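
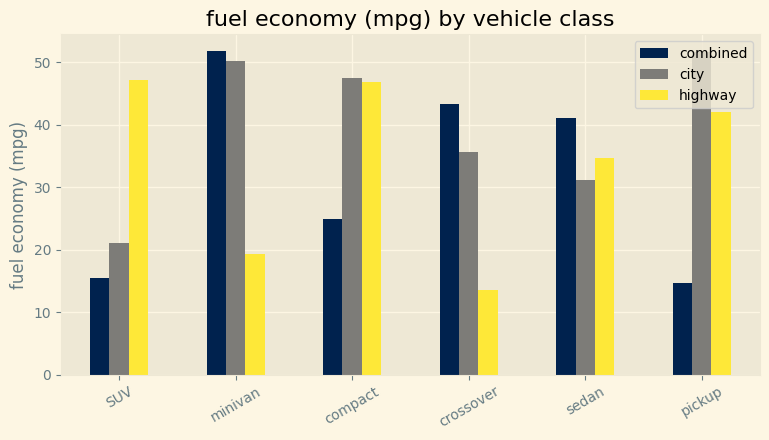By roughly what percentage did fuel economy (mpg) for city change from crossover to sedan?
≈ -14.3%

crossover ≈ 35, sedan ≈ 30; (30 − 35) / 35 ≈ -14.3%.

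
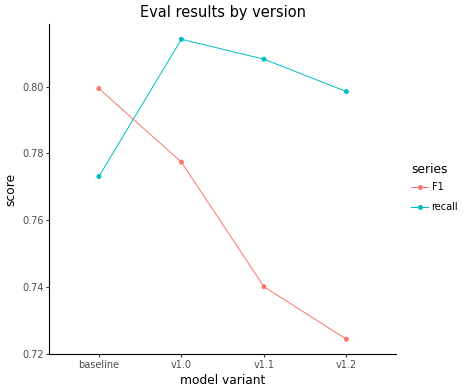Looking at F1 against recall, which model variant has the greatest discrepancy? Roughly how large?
v1.2: F1 ≈ 0.72, recall ≈ 0.80 → gap ≈ 0.08. Next-largest (v1.1) is only ≈ 0.07.

v1.2, ≈ 0.08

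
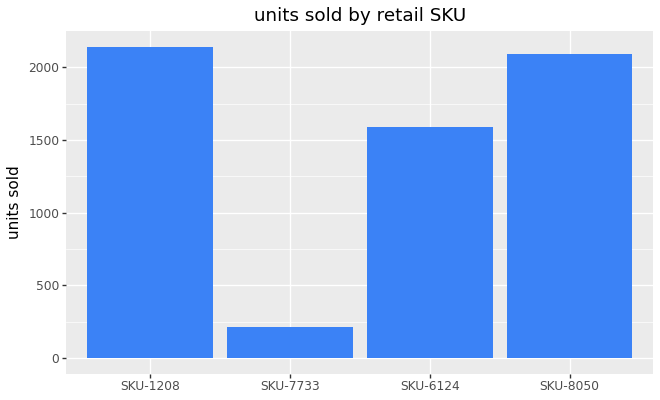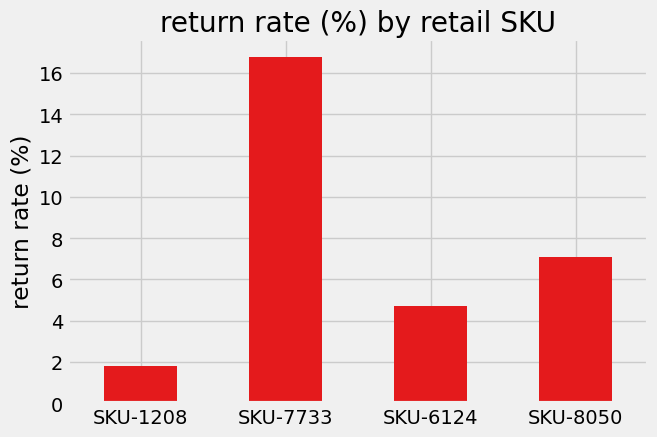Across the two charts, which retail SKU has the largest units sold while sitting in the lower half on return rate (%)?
Chart 2 median return rate (%) ≈ 6; below-median retail SKUs: SKU-1208, SKU-6124. Among those, SKU-1208 has the highest units sold (≈ 2200).

SKU-1208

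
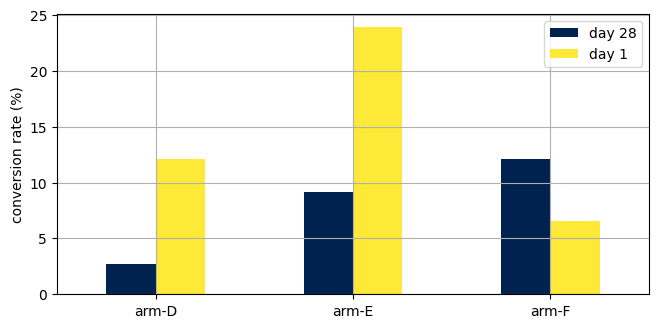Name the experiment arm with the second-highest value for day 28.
Top 3 for day 28: arm-F ≈ 12, arm-E ≈ 10, arm-D ≈ 2.

arm-E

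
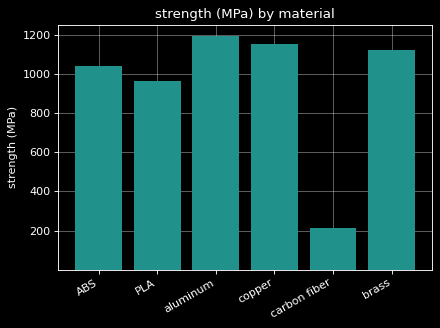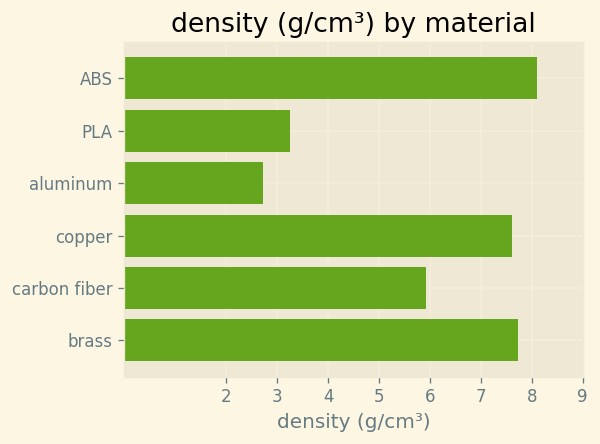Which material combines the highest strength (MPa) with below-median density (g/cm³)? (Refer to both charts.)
Chart 2 median density (g/cm³) ≈ 7; below-median materials: PLA, aluminum, carbon fiber. Among those, aluminum has the highest strength (MPa) (≈ 1200).

aluminum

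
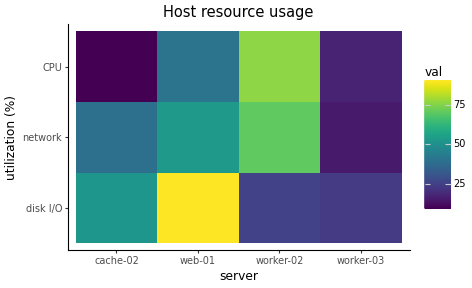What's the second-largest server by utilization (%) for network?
web-01

Top 3 for network: worker-02 ≈ 70, web-01 ≈ 50, cache-02 ≈ 40.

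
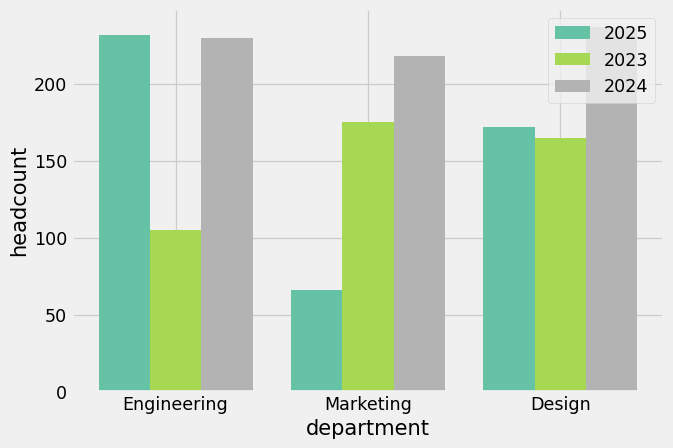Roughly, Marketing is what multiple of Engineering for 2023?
≈ 1.8×

Marketing ≈ 180, Engineering ≈ 100; 180/100 ≈ 1.8.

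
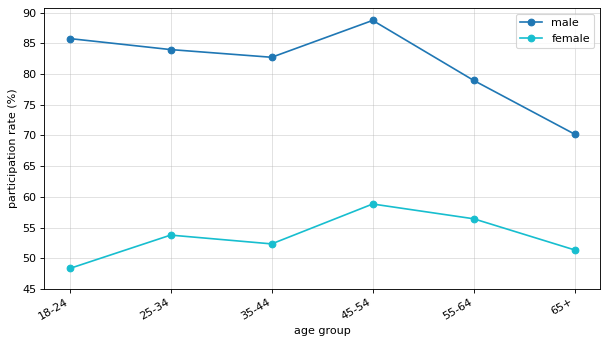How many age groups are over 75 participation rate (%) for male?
5

Above 75: 18-24, 25-34, 35-44, 45-54, 55-64.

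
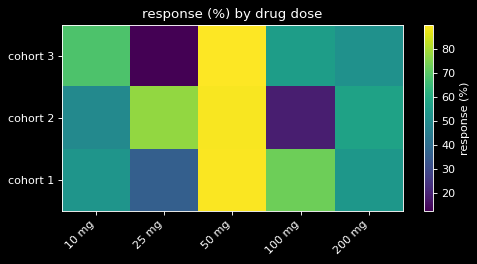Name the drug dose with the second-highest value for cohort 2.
Top 3 for cohort 2: 50 mg ≈ 90, 25 mg ≈ 80, 200 mg ≈ 60.

25 mg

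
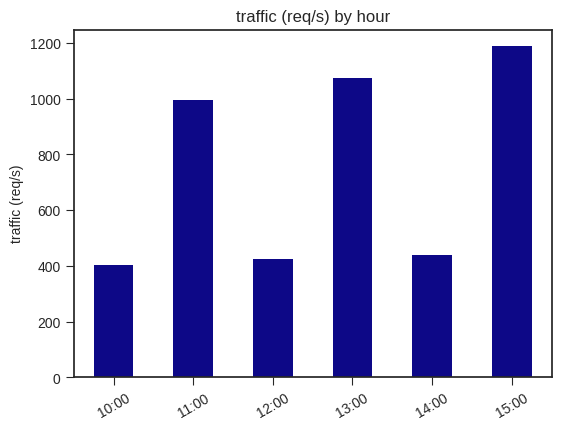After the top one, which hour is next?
Top 3: 15:00 ≈ 1200, 13:00 ≈ 1100, 11:00 ≈ 1000.

13:00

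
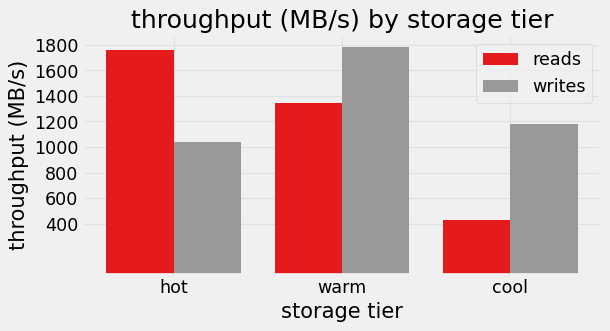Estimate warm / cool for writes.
≈ 1.5×

warm ≈ 1800, cool ≈ 1200; 1800/1200 ≈ 1.5.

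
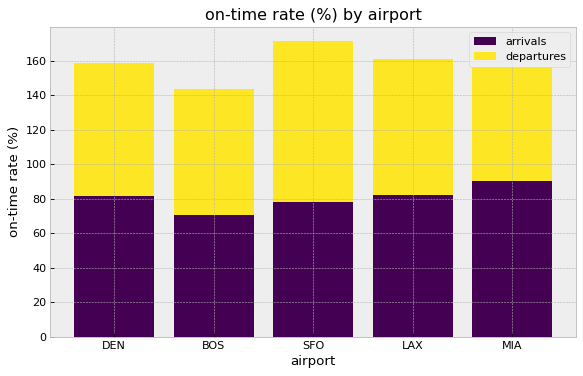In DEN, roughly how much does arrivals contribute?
≈ 80

arrivals top ≈ 80, bottom ≈ 0; segment ≈ 80.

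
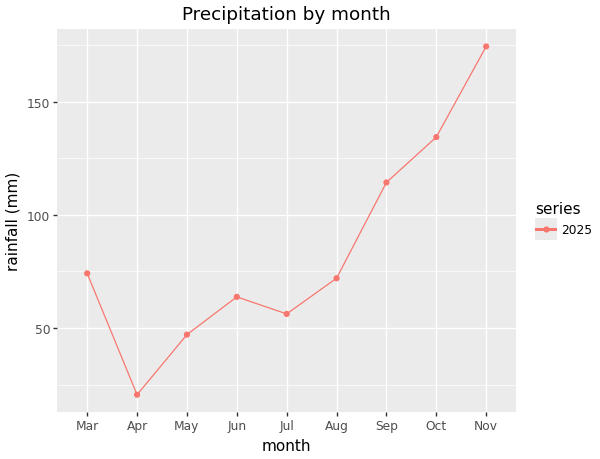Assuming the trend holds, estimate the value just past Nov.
Last three: 120, 140, 180 → slope ≈ 30/step → next ≈ 210.

≈ 210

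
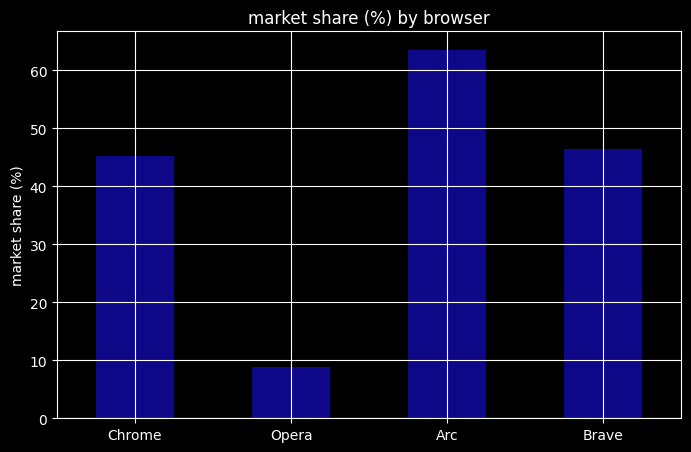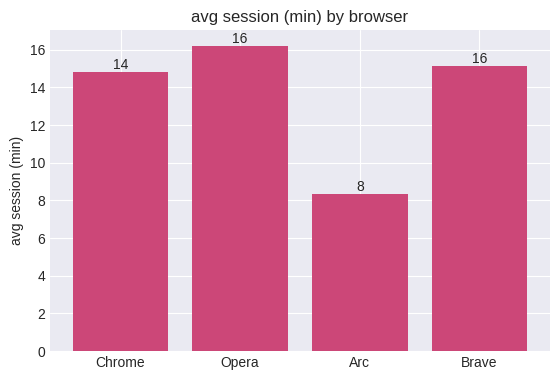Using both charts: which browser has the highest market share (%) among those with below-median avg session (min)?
Arc

Chart 2 median avg session (min) ≈ 14; below-median browsers: Chrome, Arc. Among those, Arc has the highest market share (%) (≈ 60).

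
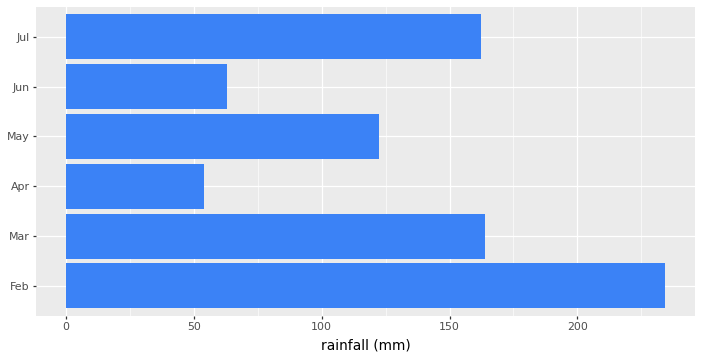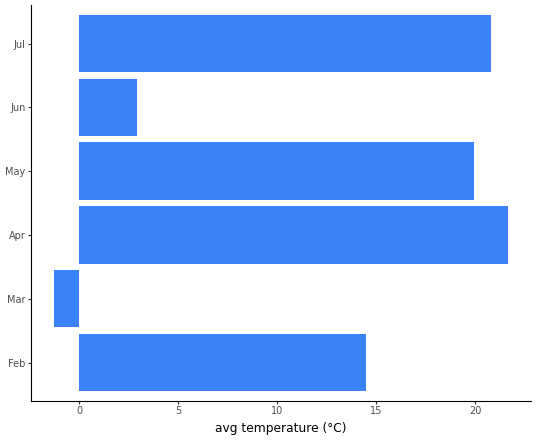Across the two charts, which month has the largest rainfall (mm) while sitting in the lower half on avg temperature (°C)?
Feb

Chart 2 median avg temperature (°C) ≈ 18; below-median months: Feb, Mar, Jun. Among those, Feb has the highest rainfall (mm) (≈ 225).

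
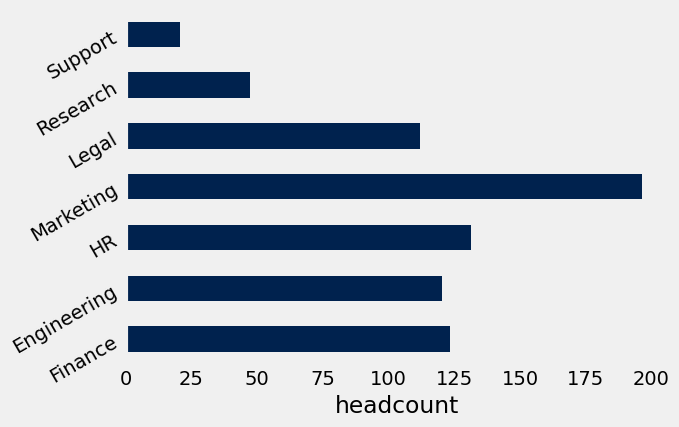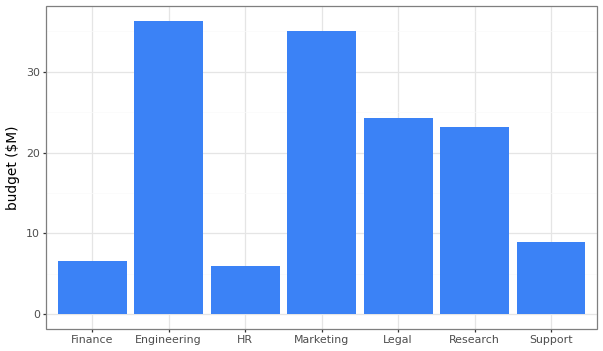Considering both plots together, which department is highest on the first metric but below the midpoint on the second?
Chart 2 median budget ($M) ≈ 25; below-median departments: Finance, HR, Support. Among those, HR has the highest headcount (≈ 140).

HR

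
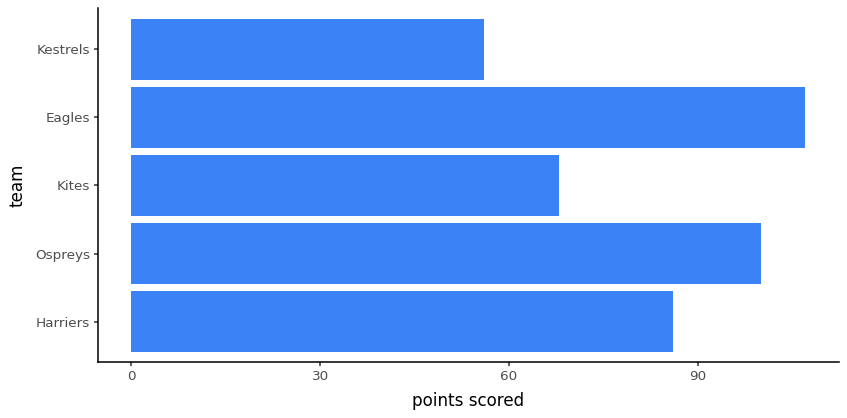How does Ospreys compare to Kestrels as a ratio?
Ospreys ≈ 100, Kestrels ≈ 60; 100/60 ≈ 1.67.

≈ 1.67×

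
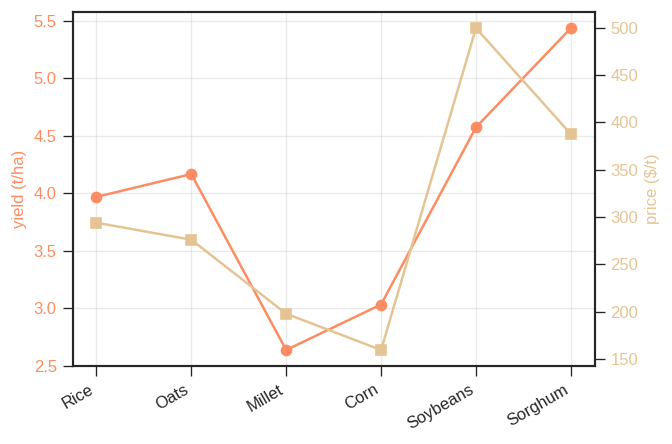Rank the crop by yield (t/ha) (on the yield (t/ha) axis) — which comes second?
Top 3 (on the yield (t/ha) axis): Sorghum ≈ 5.5, Soybeans ≈ 4.5, Oats ≈ 4.0.

Soybeans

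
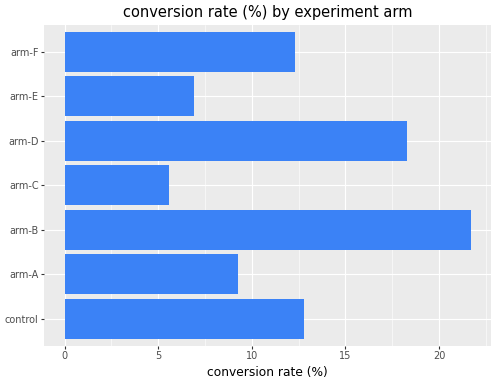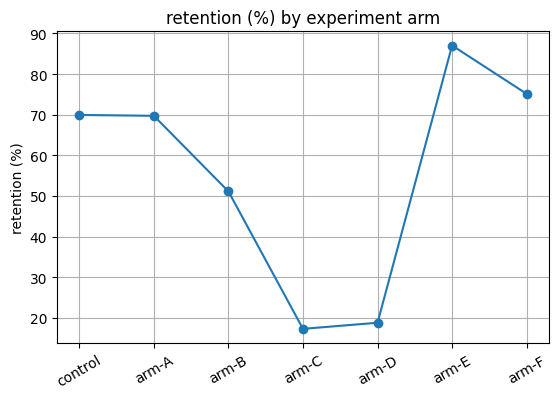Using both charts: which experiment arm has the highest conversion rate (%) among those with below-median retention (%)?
Chart 2 median retention (%) ≈ 70; below-median experiment arms: arm-B, arm-C, arm-D. Among those, arm-B has the highest conversion rate (%) (≈ 22).

arm-B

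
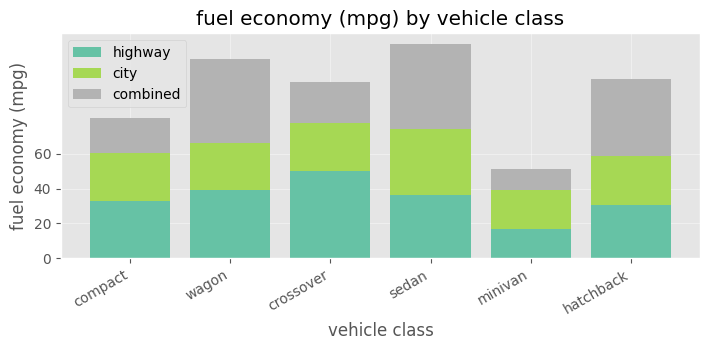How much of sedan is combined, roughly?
combined top ≈ 120, bottom ≈ 80; segment ≈ 40.

≈ 40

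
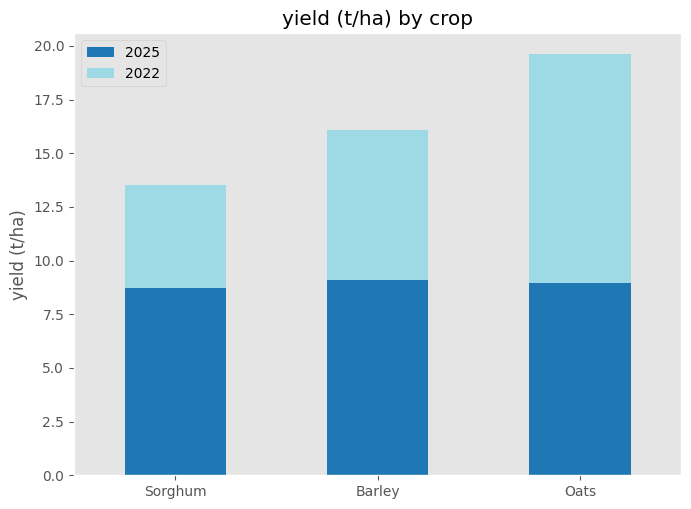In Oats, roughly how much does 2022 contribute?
≈ 12

2022 top ≈ 20, bottom ≈ 8; segment ≈ 12.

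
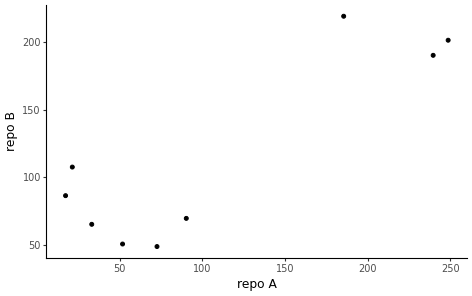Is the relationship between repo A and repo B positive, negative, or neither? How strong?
positive, strong

Points are positively correlated; strong (|r| ≈ 0.9).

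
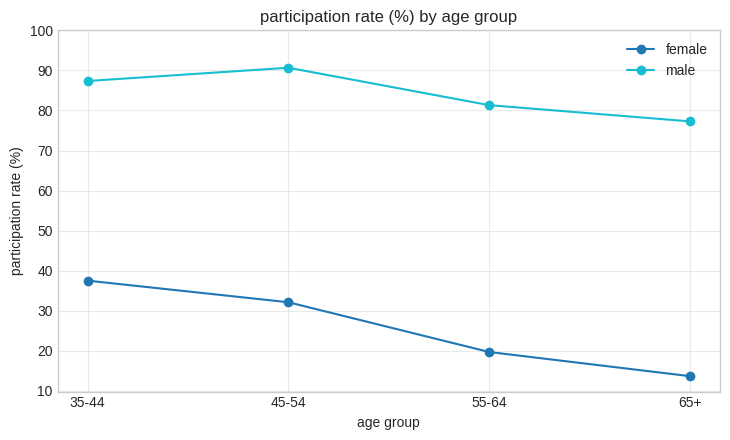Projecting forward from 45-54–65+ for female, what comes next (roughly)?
Last three: 30, 20, 10 → slope ≈ -10/step → next ≈ 0.

≈ 0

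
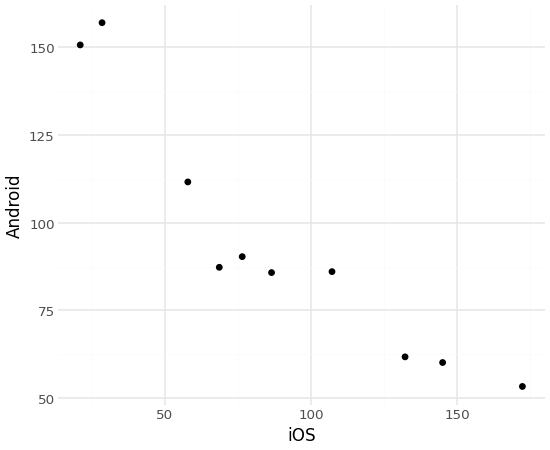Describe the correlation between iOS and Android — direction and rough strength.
negative, strong

Points are negatively correlated; strong (|r| ≈ 0.9).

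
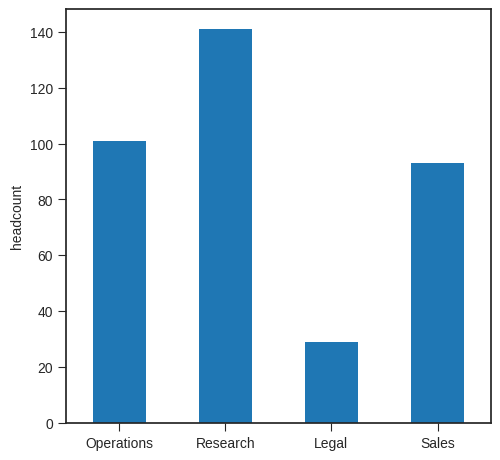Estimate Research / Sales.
≈ 1.4×

Research ≈ 140, Sales ≈ 100; 140/100 ≈ 1.4.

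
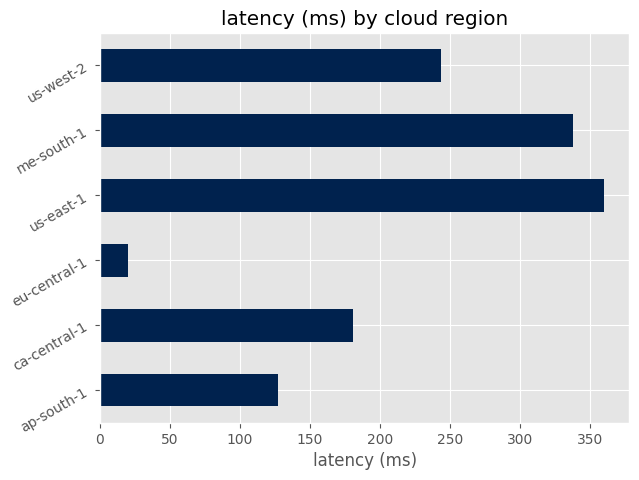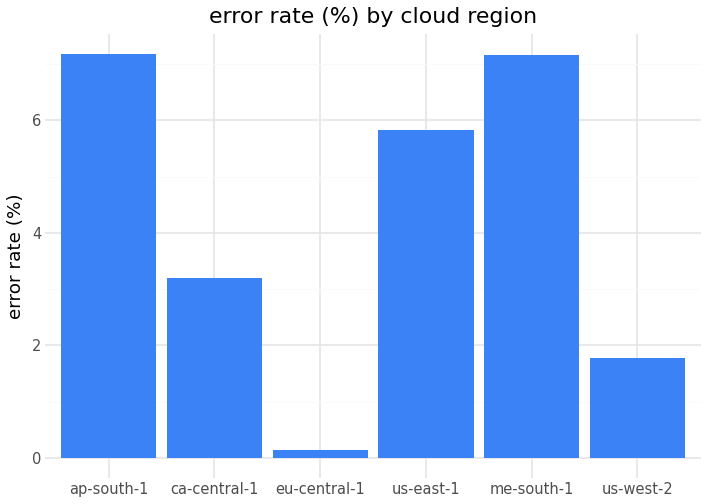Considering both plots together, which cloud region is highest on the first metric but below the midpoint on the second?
Chart 2 median error rate (%) ≈ 5; below-median cloud regions: ca-central-1, eu-central-1, us-west-2. Among those, us-west-2 has the highest latency (ms) (≈ 250).

us-west-2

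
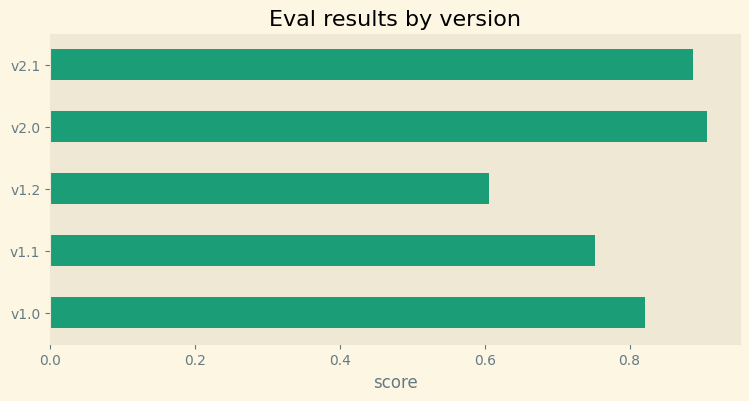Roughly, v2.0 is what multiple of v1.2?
≈ 1.5×

v2.0 ≈ 0.9, v1.2 ≈ 0.6; 0.9/0.6 ≈ 1.5.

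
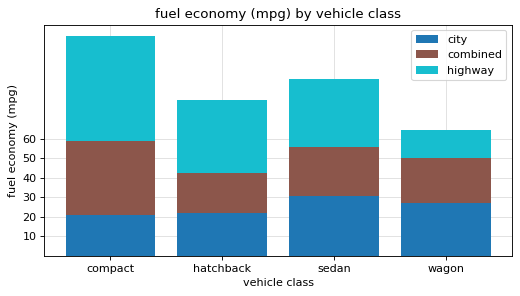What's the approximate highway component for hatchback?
highway top ≈ 80, bottom ≈ 40; segment ≈ 40.

≈ 40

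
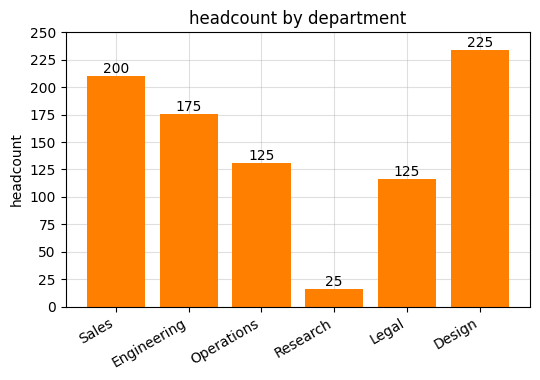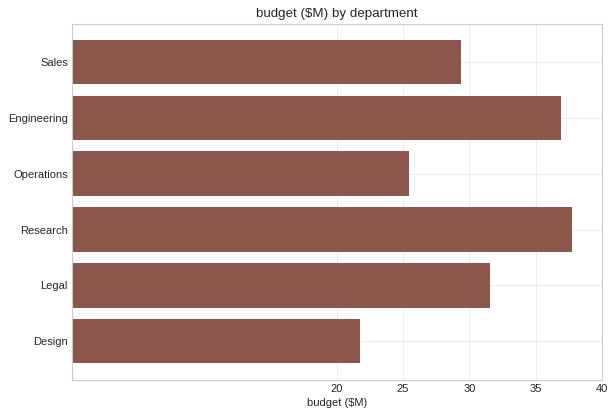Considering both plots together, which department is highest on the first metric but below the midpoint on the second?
Design

Chart 2 median budget ($M) ≈ 30; below-median departments: Sales, Operations, Design. Among those, Design has the highest headcount (≈ 225).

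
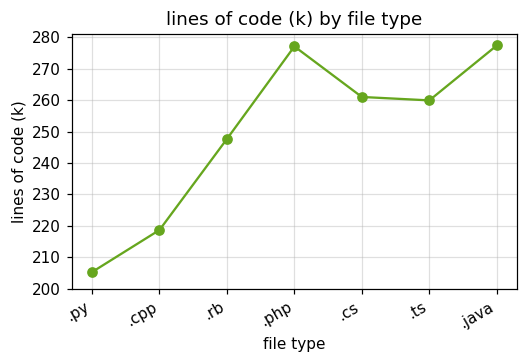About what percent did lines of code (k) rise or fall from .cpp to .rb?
.cpp ≈ 220, .rb ≈ 250; (250 − 220) / 220 ≈ +13.6%.

≈ +13.6%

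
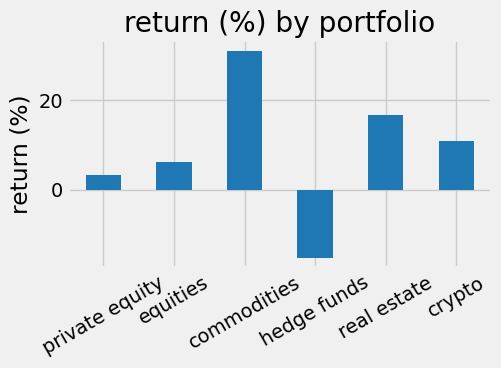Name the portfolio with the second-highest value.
Top 3: commodities ≈ 30, real estate ≈ 15, crypto ≈ 10.

real estate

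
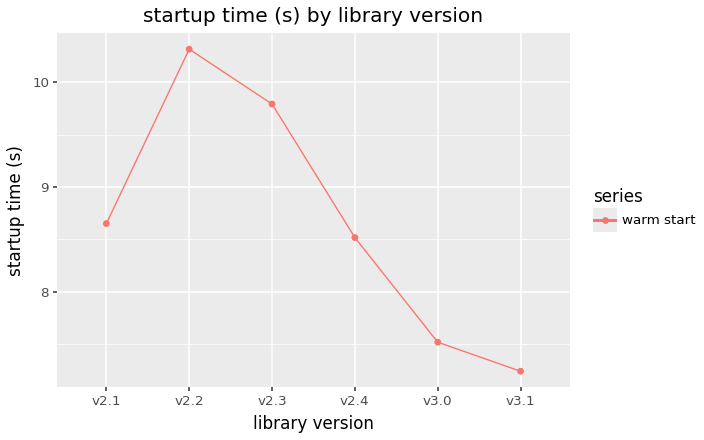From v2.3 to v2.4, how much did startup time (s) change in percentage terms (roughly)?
≈ -15%

v2.3 ≈ 10.0, v2.4 ≈ 8.5; (8.5 − 10.0) / 10.0 ≈ -15%.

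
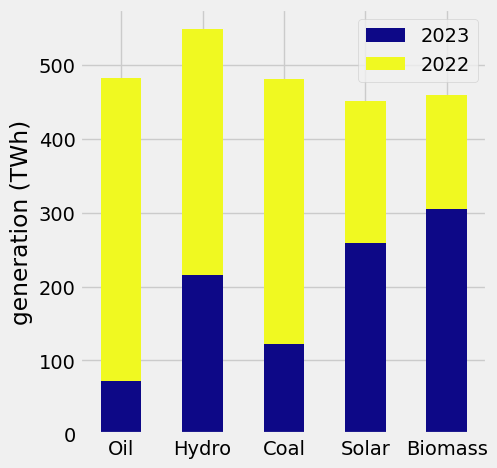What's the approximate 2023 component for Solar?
≈ 250

2023 top ≈ 250, bottom ≈ 0; segment ≈ 250.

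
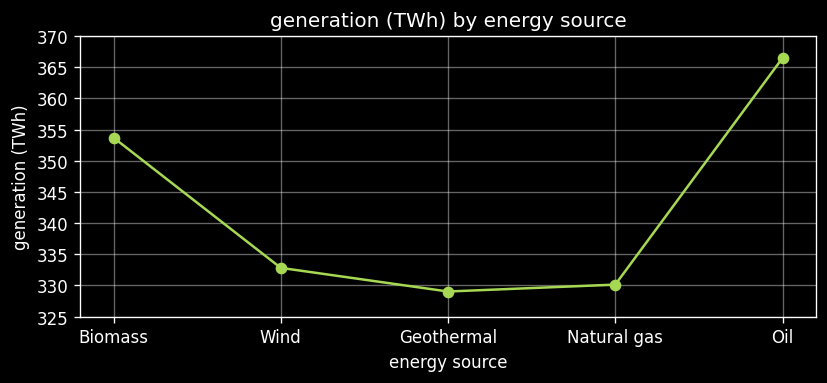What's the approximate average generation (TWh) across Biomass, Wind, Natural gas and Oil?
(355 + 335 + 330 + 365) / 4 ≈ 346.

≈ 346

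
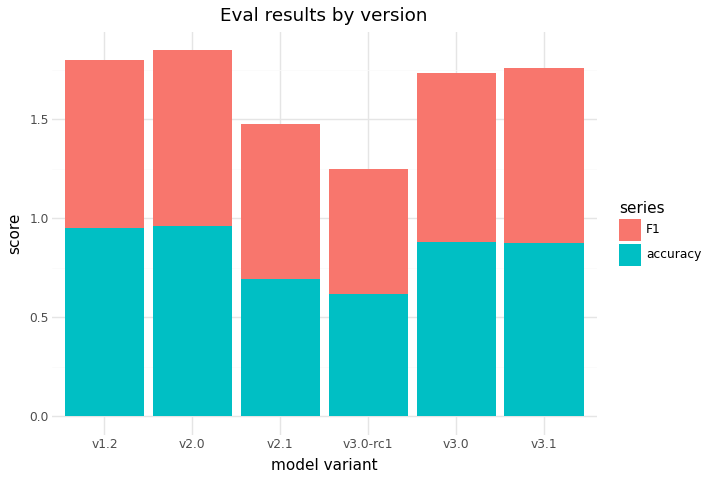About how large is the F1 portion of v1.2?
≈ 0.8

F1 top ≈ 1.8, bottom ≈ 1.0; segment ≈ 0.8.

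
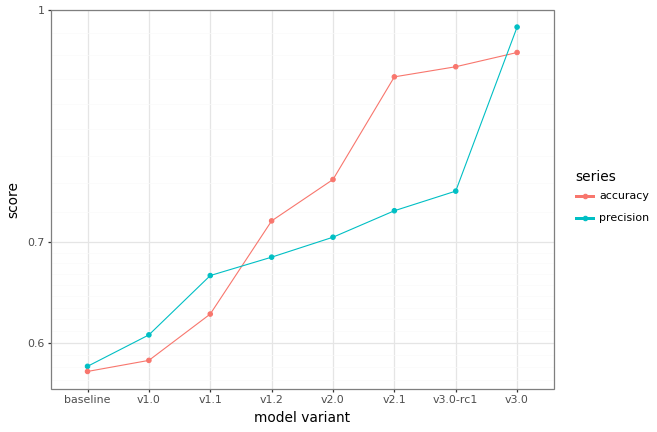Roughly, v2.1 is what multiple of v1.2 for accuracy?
≈ 1.29×

v2.1 ≈ 0.90, v1.2 ≈ 0.70; 0.90/0.70 ≈ 1.29.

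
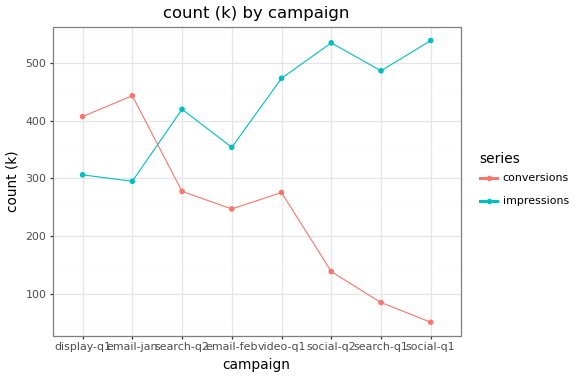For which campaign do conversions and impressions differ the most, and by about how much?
social-q1: conversions ≈ 50, impressions ≈ 550 → gap ≈ 500. Next-largest (search-q1) is only ≈ 400.

social-q1, ≈ 500 k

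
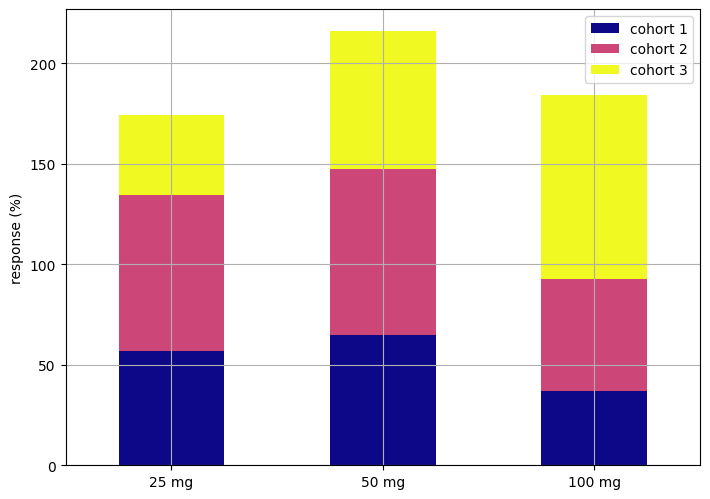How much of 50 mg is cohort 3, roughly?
cohort 3 top ≈ 220, bottom ≈ 140; segment ≈ 80.

≈ 80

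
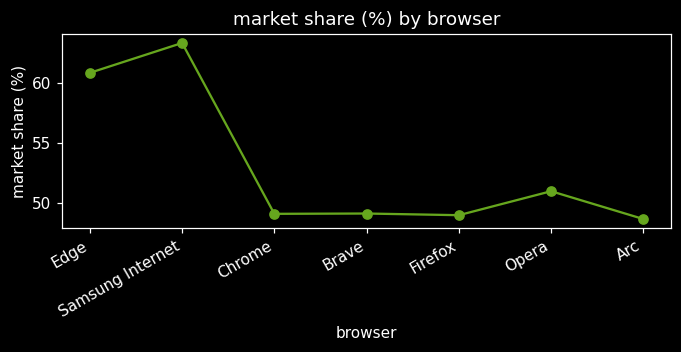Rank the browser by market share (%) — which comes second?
Top 3: Samsung Internet ≈ 64, Edge ≈ 60, Opera ≈ 50.

Edge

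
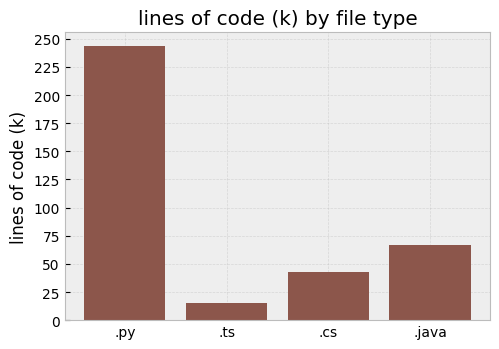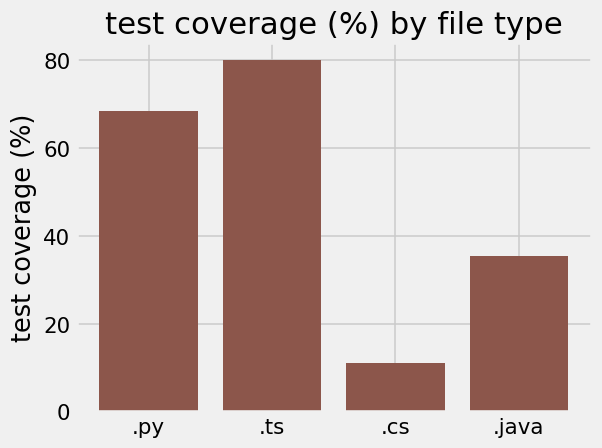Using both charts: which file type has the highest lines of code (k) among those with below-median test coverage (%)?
.java

Chart 2 median test coverage (%) ≈ 50; below-median file types: .cs, .java. Among those, .java has the highest lines of code (k) (≈ 75).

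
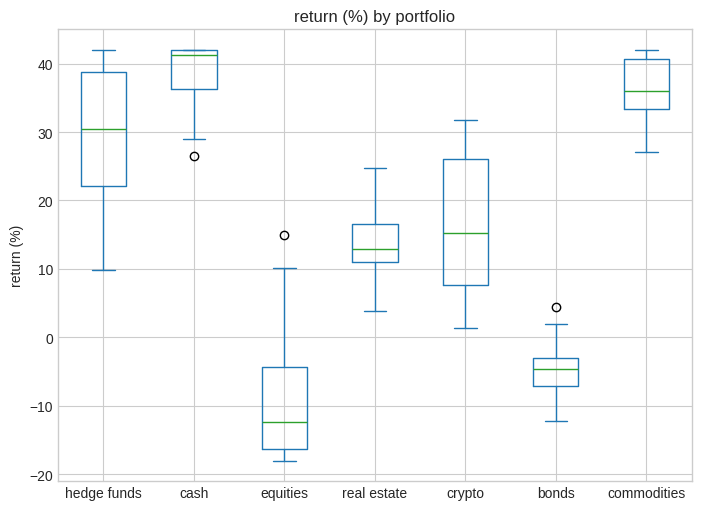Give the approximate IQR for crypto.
≈ 15

Q3 ≈ 25, Q1 ≈ 10; IQR ≈ 15.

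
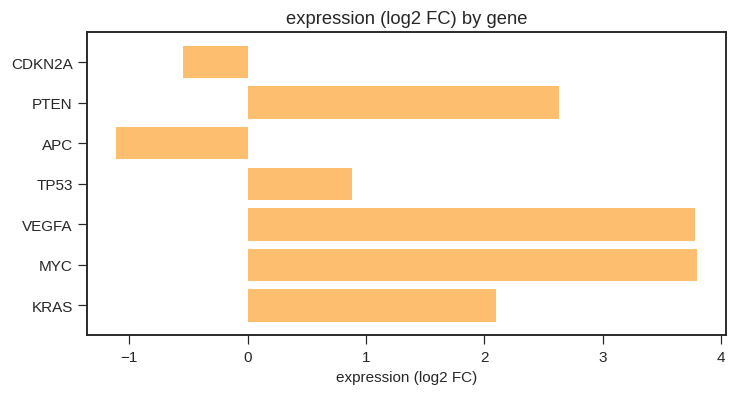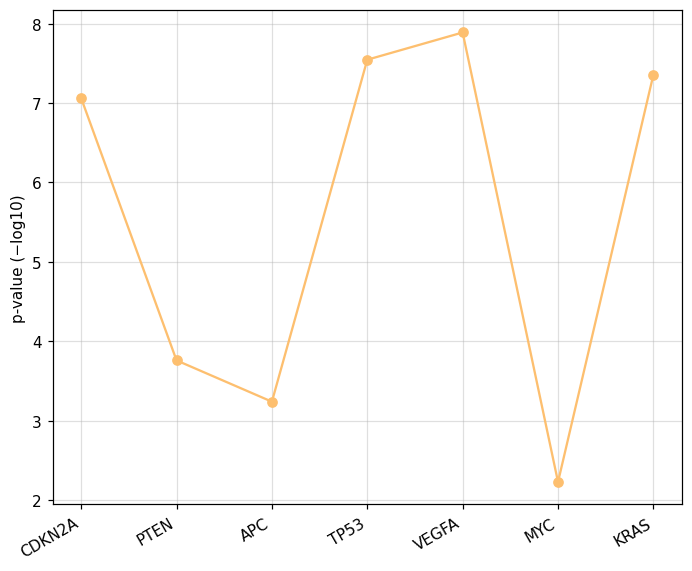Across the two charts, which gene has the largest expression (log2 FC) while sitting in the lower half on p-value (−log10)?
Chart 2 median p-value (−log10) ≈ 7; below-median genes: PTEN, APC, MYC. Among those, MYC has the highest expression (log2 FC) (≈ 4).

MYC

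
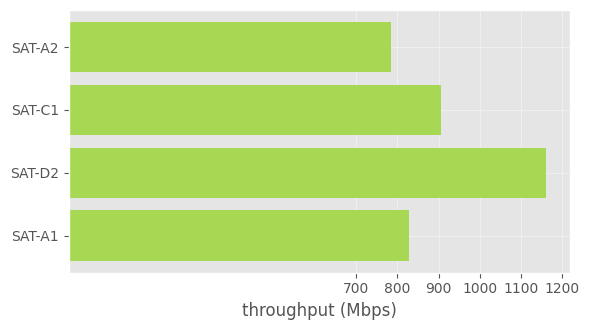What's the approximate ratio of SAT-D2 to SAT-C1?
≈ 1.33×

SAT-D2 ≈ 1200, SAT-C1 ≈ 900; 1200/900 ≈ 1.33.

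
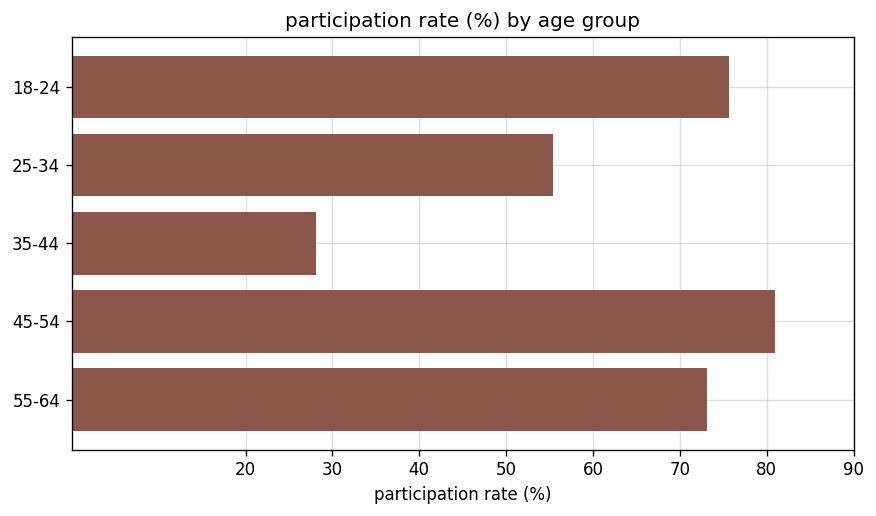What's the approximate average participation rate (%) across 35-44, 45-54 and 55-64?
(30 + 80 + 70) / 3 ≈ 60.

≈ 60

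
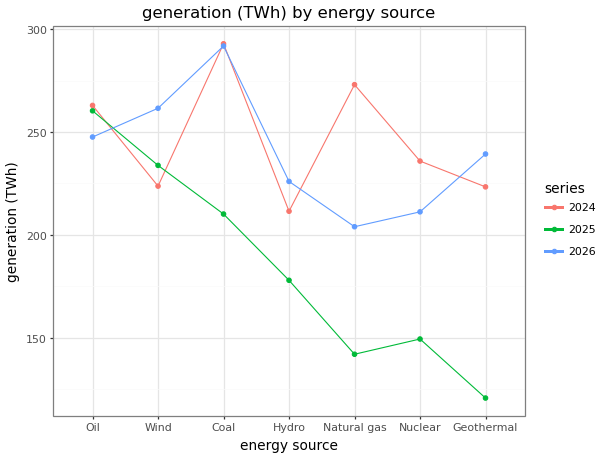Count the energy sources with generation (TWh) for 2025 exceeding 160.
4

Above 160: Oil, Wind, Coal, Hydro.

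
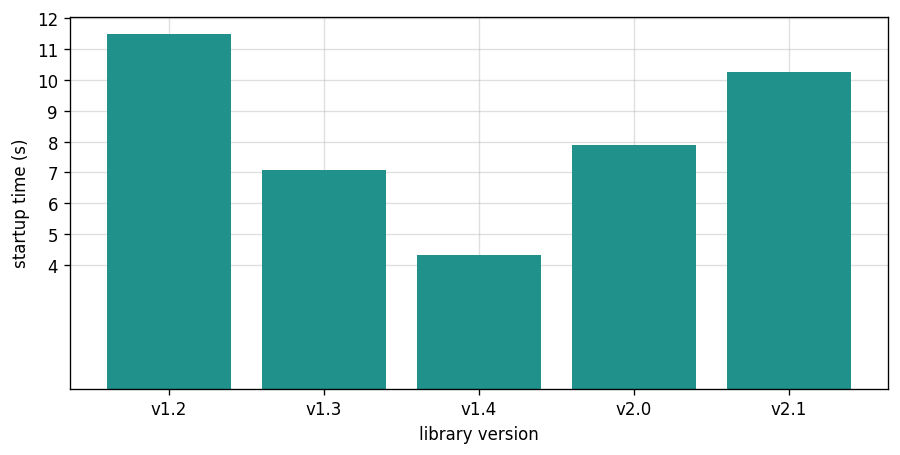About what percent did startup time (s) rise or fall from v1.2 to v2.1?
≈ -9.1%

v1.2 ≈ 11, v2.1 ≈ 10; (10 − 11) / 11 ≈ -9.1%.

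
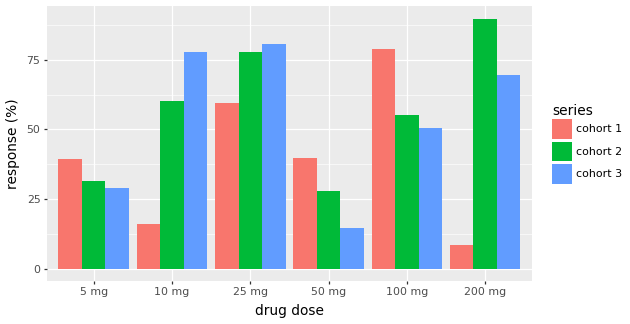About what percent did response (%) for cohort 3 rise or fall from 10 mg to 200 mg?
10 mg ≈ 80, 200 mg ≈ 70; (70 − 80) / 80 ≈ -12.5%.

≈ -12.5%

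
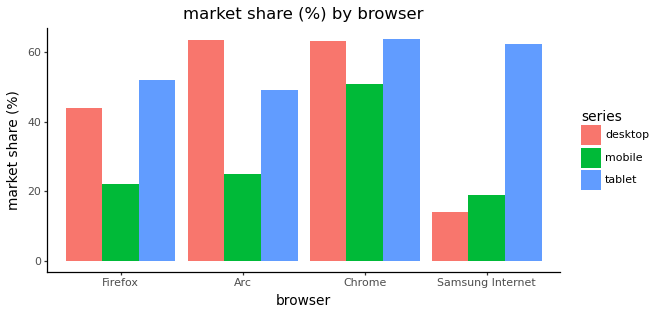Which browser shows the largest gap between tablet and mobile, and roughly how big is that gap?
Samsung Internet: tablet ≈ 60, mobile ≈ 20 → gap ≈ 40. Next-largest (Firefox) is only ≈ 30.

Samsung Internet, ≈ 40 %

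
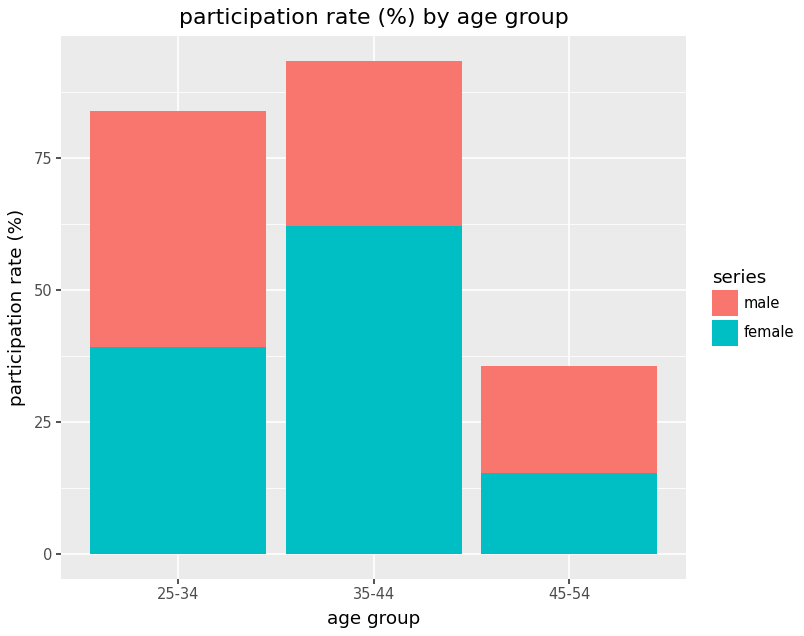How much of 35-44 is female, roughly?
≈ 60

female top ≈ 60, bottom ≈ 0; segment ≈ 60.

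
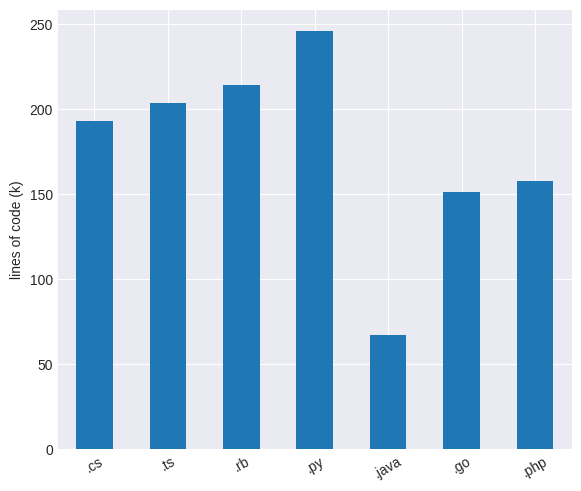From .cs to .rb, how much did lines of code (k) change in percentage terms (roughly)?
≈ +12.5%

.cs ≈ 200, .rb ≈ 225; (225 − 200) / 200 ≈ +12.5%.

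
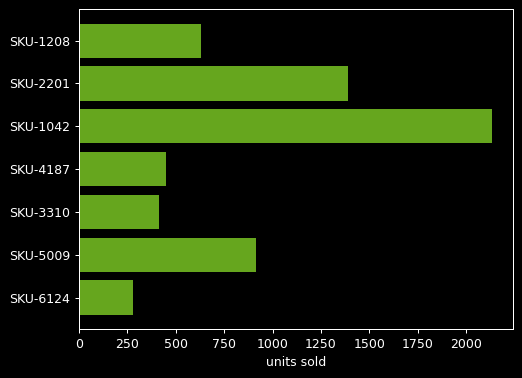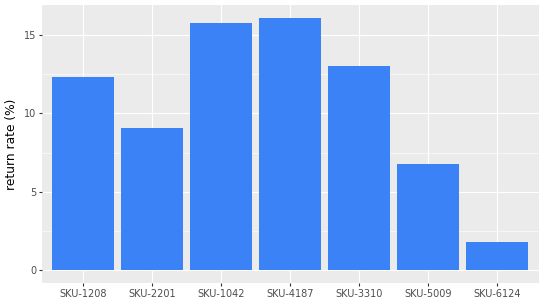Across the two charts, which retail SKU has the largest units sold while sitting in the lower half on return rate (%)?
Chart 2 median return rate (%) ≈ 12; below-median retail SKUs: SKU-2201, SKU-5009, SKU-6124. Among those, SKU-2201 has the highest units sold (≈ 1400).

SKU-2201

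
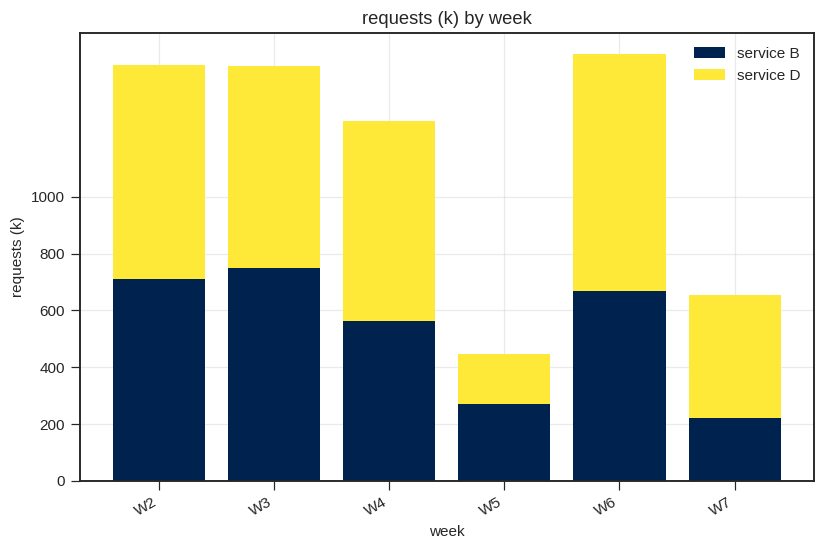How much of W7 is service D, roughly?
≈ 400

service D top ≈ 600, bottom ≈ 200; segment ≈ 400.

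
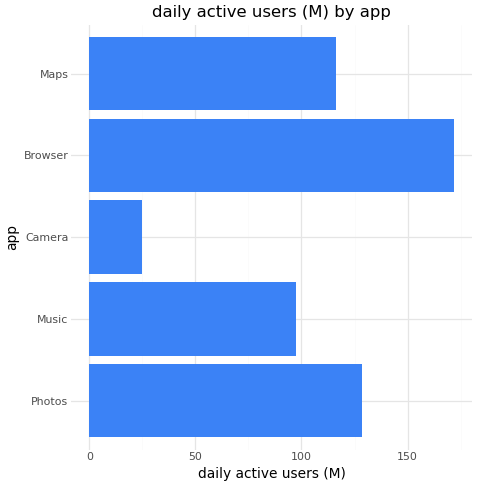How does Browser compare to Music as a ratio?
Browser ≈ 180, Music ≈ 100; 180/100 ≈ 1.8.

≈ 1.8×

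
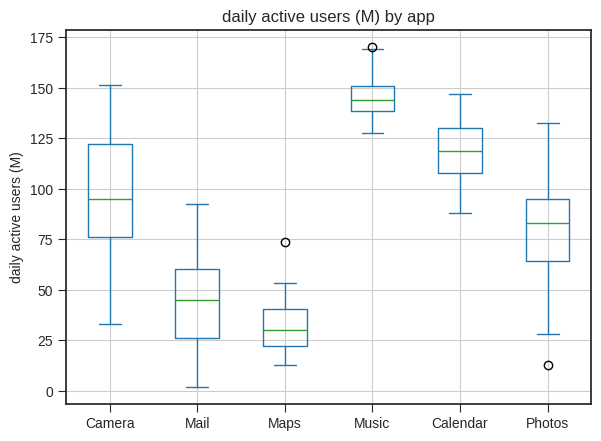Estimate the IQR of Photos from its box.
Q3 ≈ 90, Q1 ≈ 60; IQR ≈ 30.

≈ 30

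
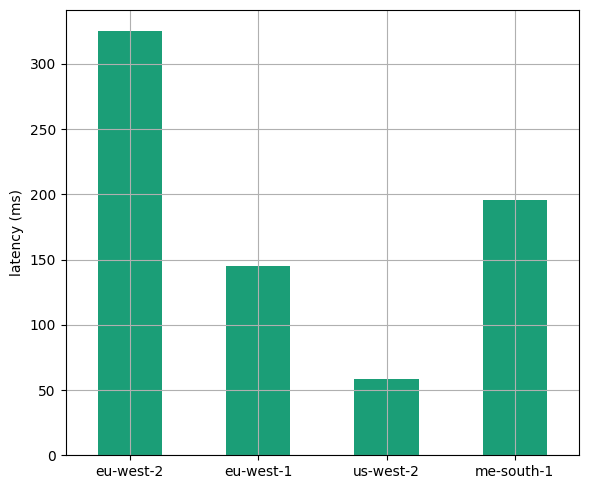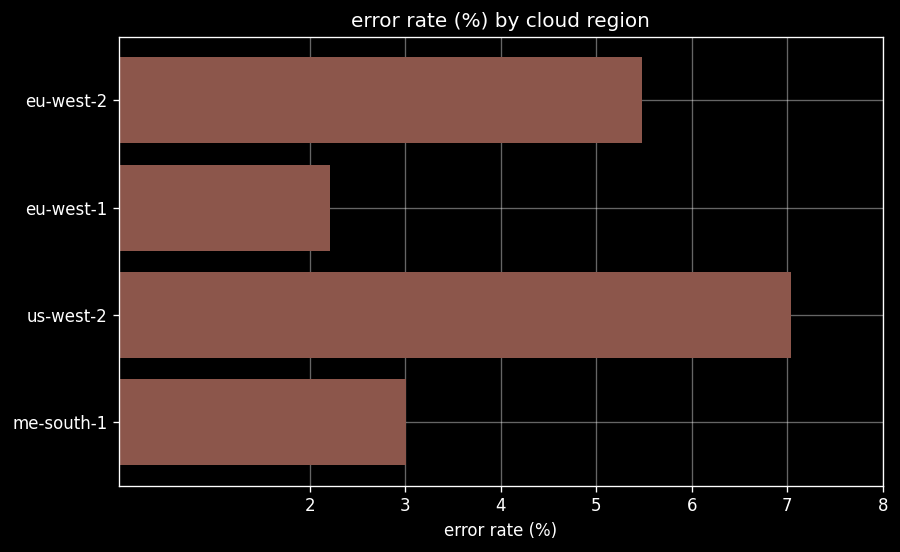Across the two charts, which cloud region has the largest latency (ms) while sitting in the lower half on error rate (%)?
me-south-1

Chart 2 median error rate (%) ≈ 4; below-median cloud regions: eu-west-1, me-south-1. Among those, me-south-1 has the highest latency (ms) (≈ 200).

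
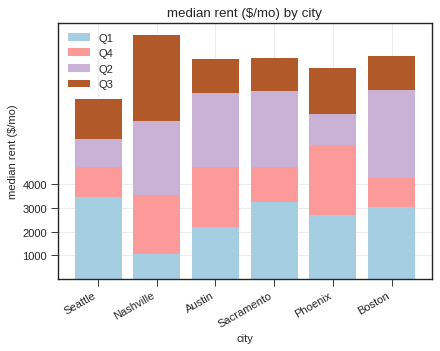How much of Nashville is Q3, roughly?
≈ 3000

Q3 top ≈ 10000, bottom ≈ 7000; segment ≈ 3000.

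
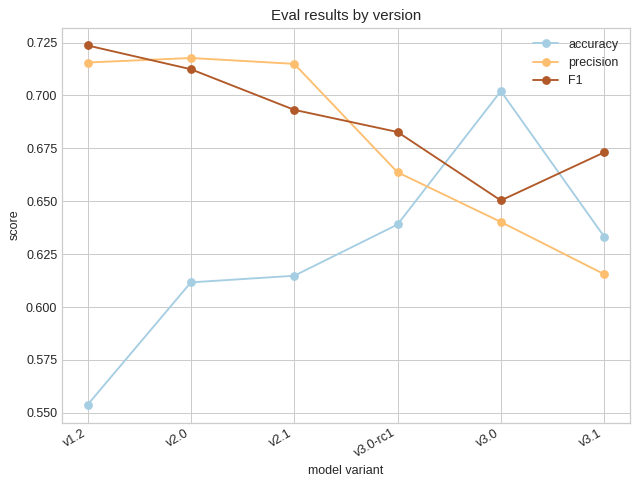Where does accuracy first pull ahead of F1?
v3.0

v3.0-rc1: accuracy ≈ 0.64 vs F1 ≈ 0.68 (not yet); v3.0: accuracy ≈ 0.70 vs F1 ≈ 0.66 (first crossover).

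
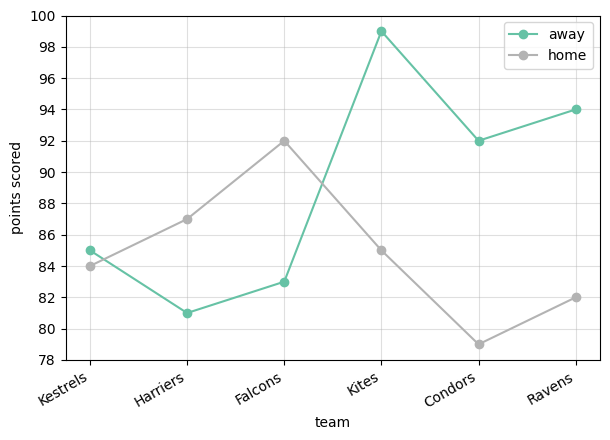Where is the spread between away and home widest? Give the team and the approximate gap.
Kites, ≈ 16

Kites: away ≈ 100, home ≈ 84 → gap ≈ 16. Next-largest (Condors) is only ≈ 12.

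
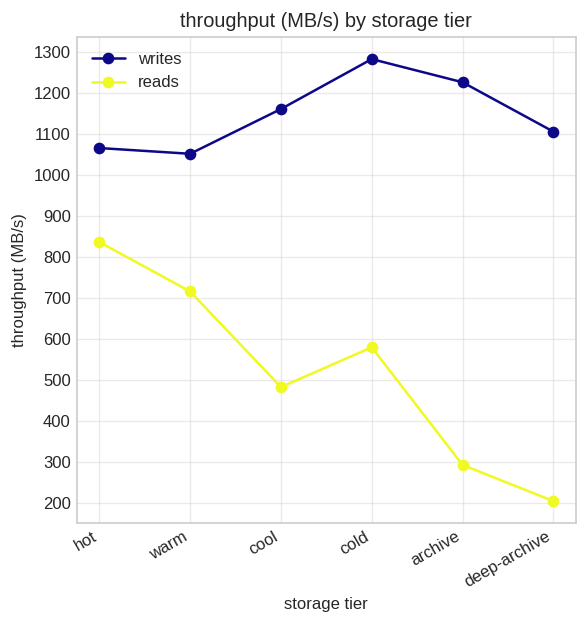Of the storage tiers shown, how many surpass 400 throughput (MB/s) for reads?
4

Above 400: hot, warm, cool, cold.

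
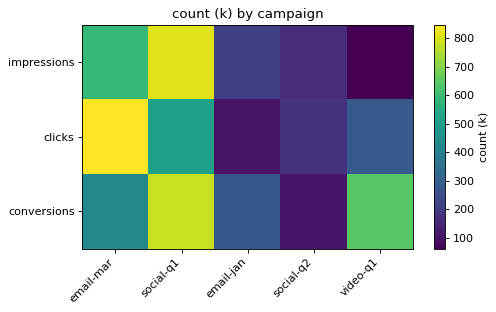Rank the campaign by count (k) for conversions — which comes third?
Top 4 for conversions: social-q1 ≈ 800, video-q1 ≈ 600, email-mar ≈ 400, email-jan ≈ 300.

email-mar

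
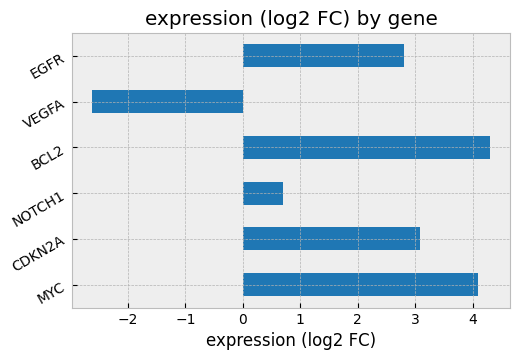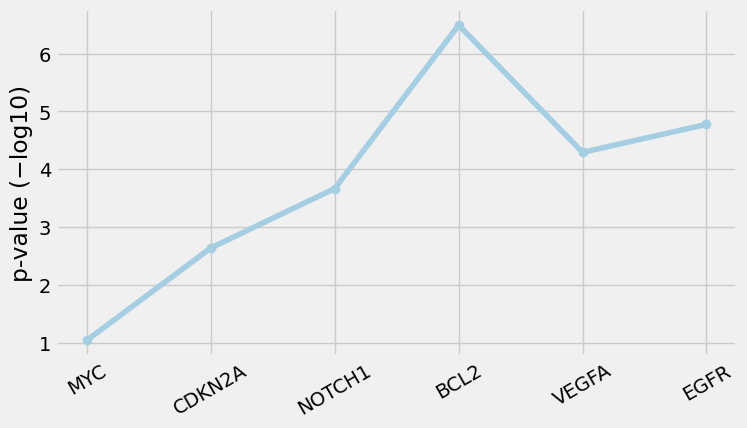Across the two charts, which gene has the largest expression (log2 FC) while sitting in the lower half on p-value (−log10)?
MYC

Chart 2 median p-value (−log10) ≈ 4; below-median genes: MYC, CDKN2A, NOTCH1. Among those, MYC has the highest expression (log2 FC) (≈ 4).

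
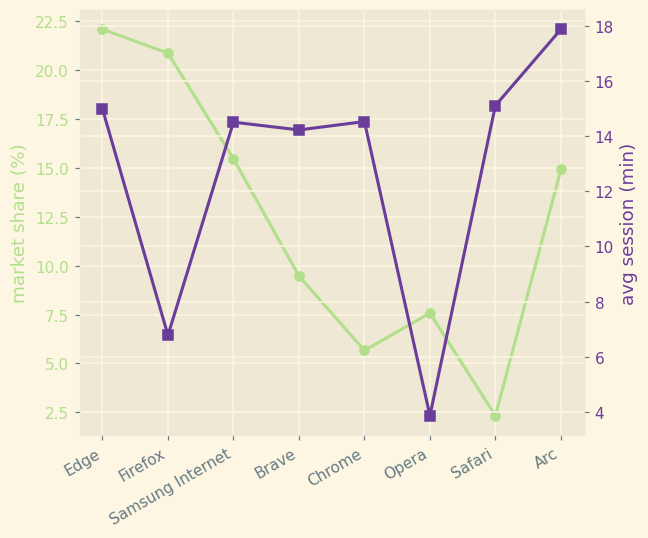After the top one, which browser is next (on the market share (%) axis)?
Top 3 (on the market share (%) axis): Edge ≈ 22, Firefox ≈ 20, Samsung Internet ≈ 16.

Firefox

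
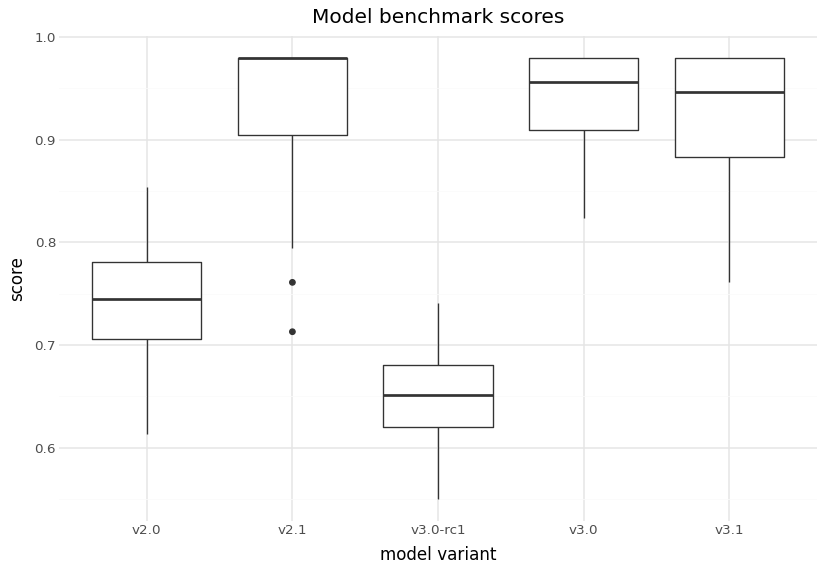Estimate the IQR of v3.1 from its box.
≈ 0.10

Q3 ≈ 1.00, Q1 ≈ 0.90; IQR ≈ 0.10.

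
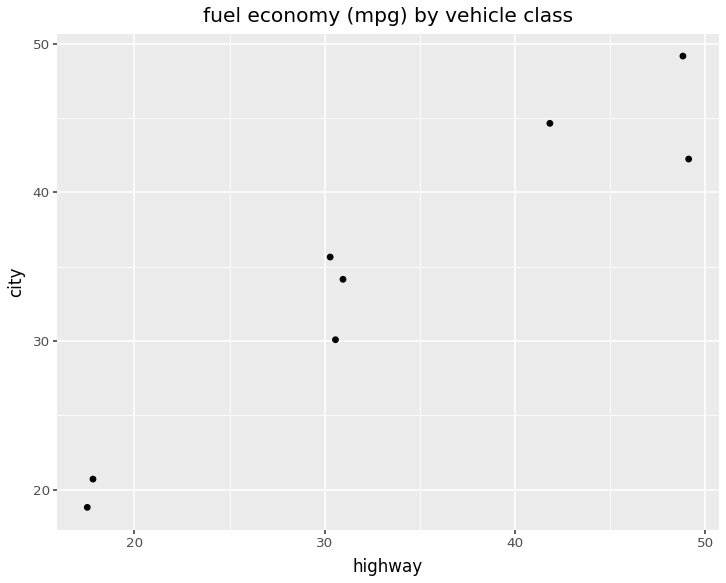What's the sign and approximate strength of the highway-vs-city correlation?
positive, strong

Points are positively correlated; strong (|r| ≈ 1.0).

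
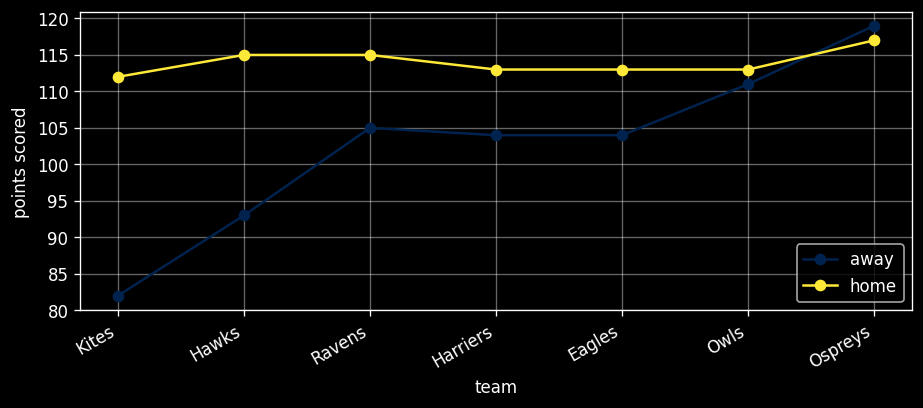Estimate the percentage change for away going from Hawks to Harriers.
≈ +10.5%

Hawks ≈ 95, Harriers ≈ 105; (105 − 95) / 95 ≈ +10.5%.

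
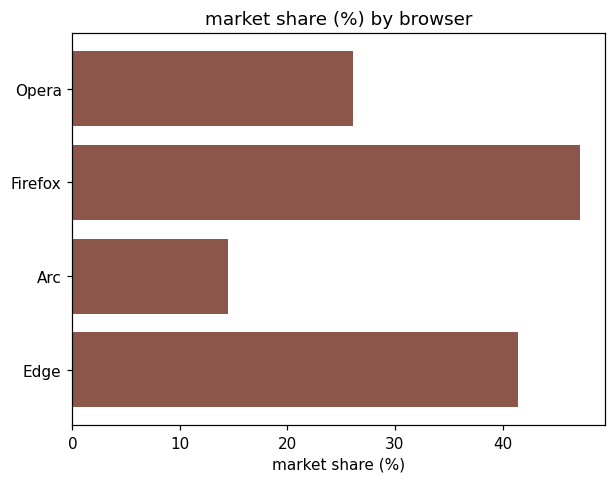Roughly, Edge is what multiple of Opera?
Edge ≈ 40, Opera ≈ 25; 40/25 ≈ 1.6.

≈ 1.6×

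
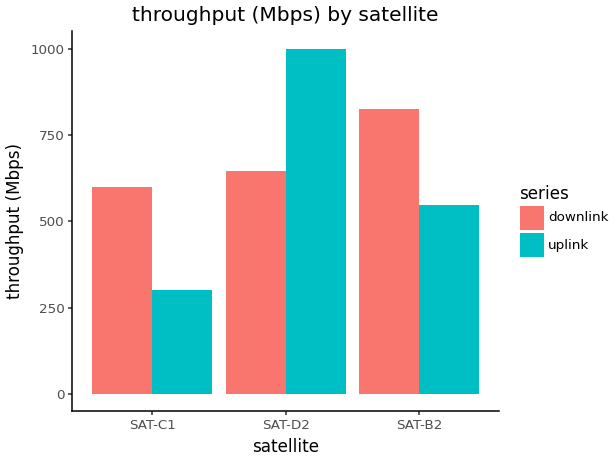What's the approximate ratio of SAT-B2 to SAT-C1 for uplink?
≈ 1.67×

SAT-B2 ≈ 500, SAT-C1 ≈ 300; 500/300 ≈ 1.67.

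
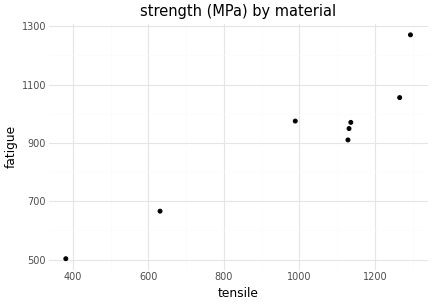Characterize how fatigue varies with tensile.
positive, strong

Points are positively correlated; strong (|r| ≈ 0.9).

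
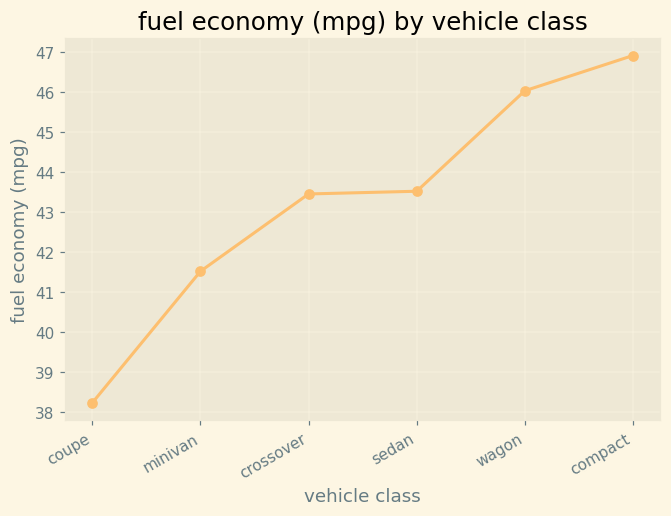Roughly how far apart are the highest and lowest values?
Max compact ≈ 47, min coupe ≈ 38; range ≈ 9.

≈ 9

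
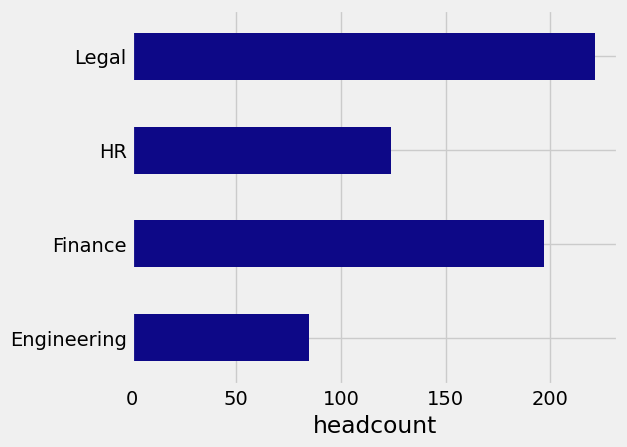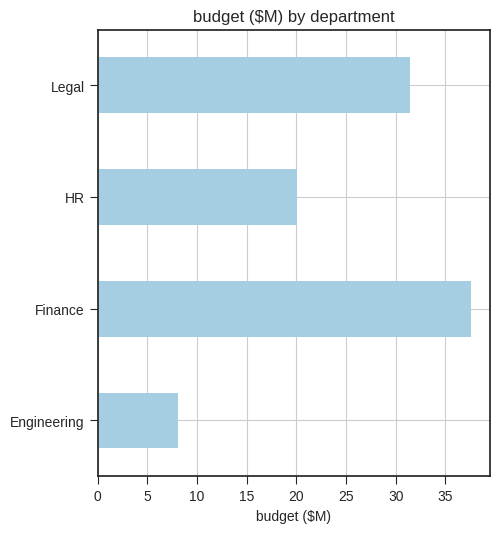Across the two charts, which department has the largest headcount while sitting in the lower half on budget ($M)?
HR

Chart 2 median budget ($M) ≈ 25; below-median departments: Engineering, HR. Among those, HR has the highest headcount (≈ 125).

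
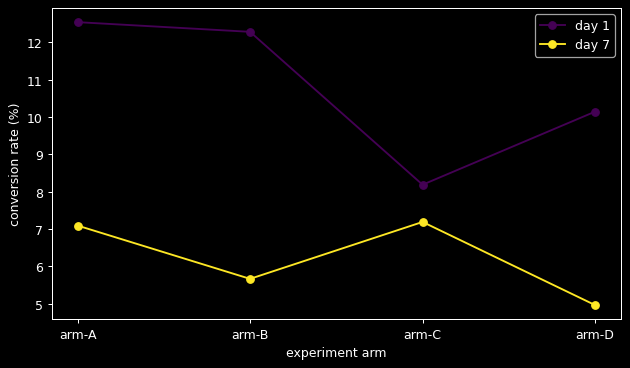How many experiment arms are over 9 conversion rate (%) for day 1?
3

Above 9: arm-A, arm-B, arm-D.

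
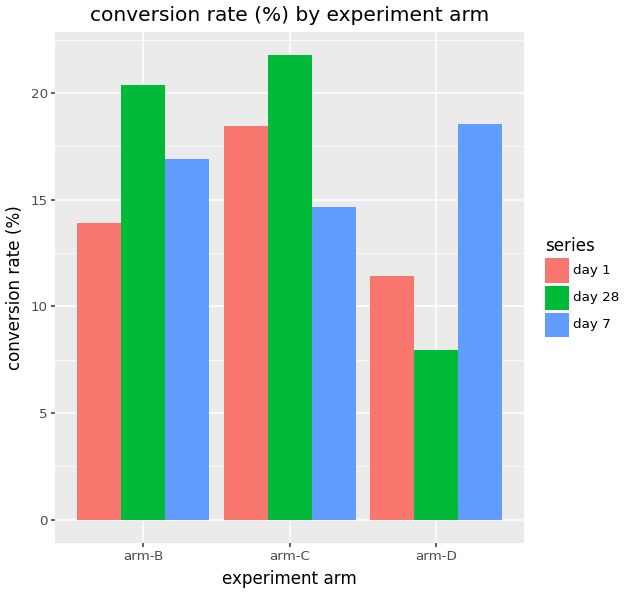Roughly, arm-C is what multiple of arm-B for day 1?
arm-C ≈ 18, arm-B ≈ 14; 18/14 ≈ 1.29.

≈ 1.29×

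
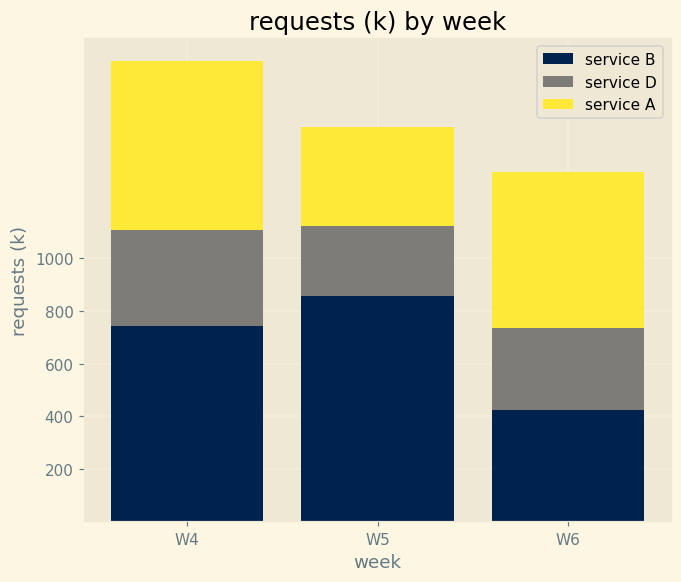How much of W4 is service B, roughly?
service B top ≈ 800, bottom ≈ 0; segment ≈ 800.

≈ 800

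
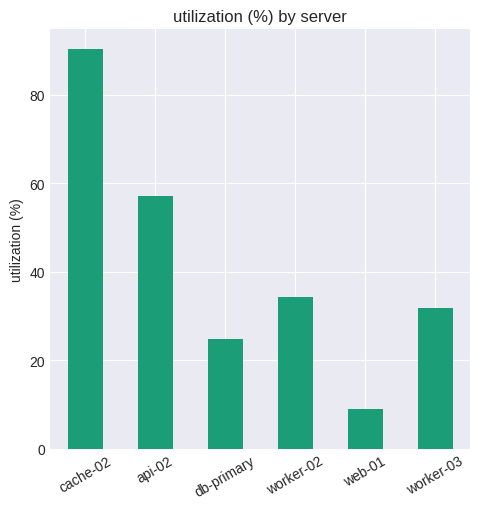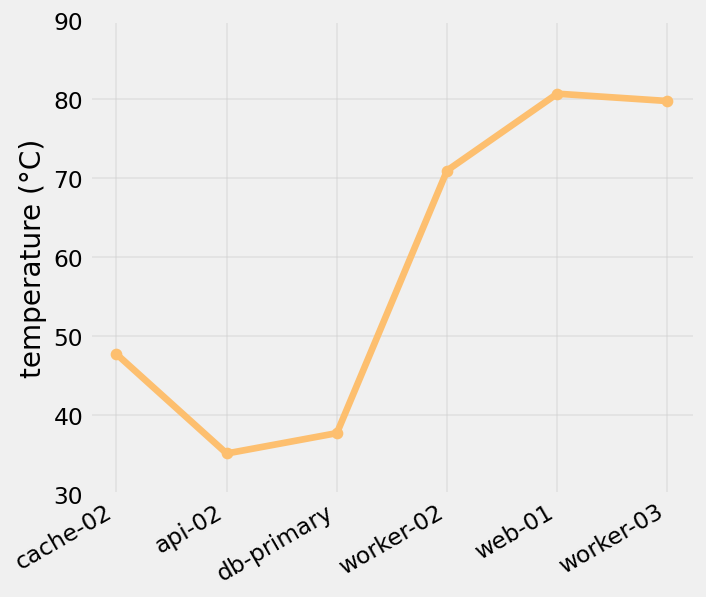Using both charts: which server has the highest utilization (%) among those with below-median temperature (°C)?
cache-02

Chart 2 median temperature (°C) ≈ 60; below-median servers: cache-02, api-02, db-primary. Among those, cache-02 has the highest utilization (%) (≈ 90).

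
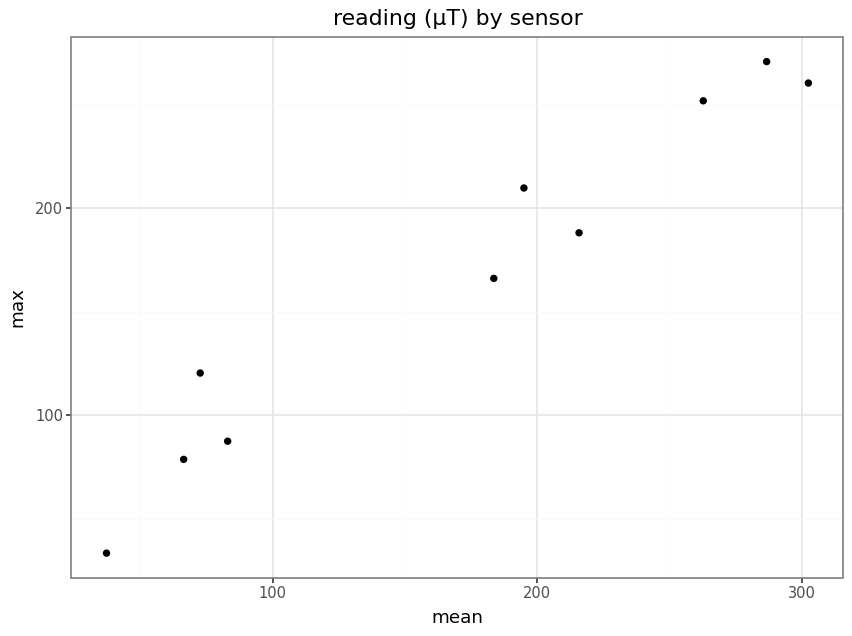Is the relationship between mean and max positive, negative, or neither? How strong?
Points are positively correlated; strong (|r| ≈ 1.0).

positive, strong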